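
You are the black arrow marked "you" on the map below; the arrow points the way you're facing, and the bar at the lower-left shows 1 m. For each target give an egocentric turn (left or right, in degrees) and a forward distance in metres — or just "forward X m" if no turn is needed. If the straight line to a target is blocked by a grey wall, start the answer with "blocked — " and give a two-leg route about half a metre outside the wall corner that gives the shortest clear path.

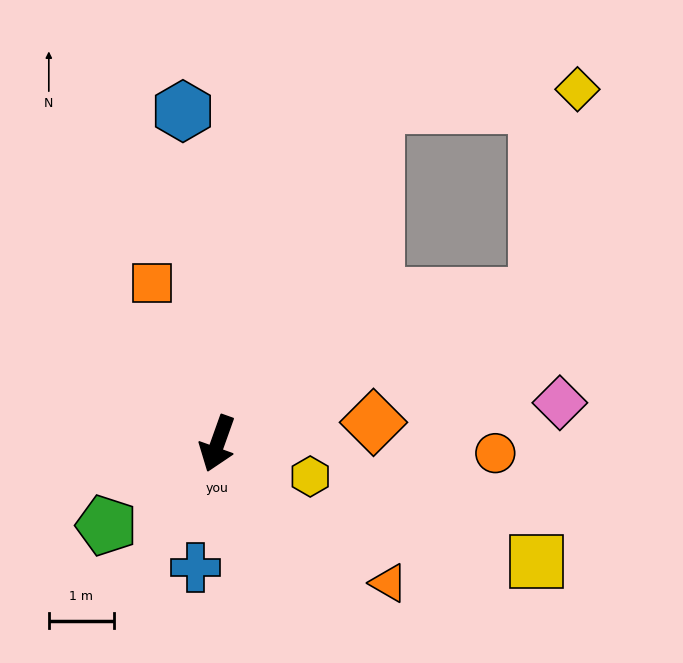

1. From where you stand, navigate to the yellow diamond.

blocked — turn left 135°, forward 5.4 m, then turn left 53°, forward 3.2 m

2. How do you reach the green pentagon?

turn right 34°, forward 2.1 m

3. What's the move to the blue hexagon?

turn right 154°, forward 5.2 m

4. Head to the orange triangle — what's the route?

turn left 70°, forward 3.4 m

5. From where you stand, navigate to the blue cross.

turn left 10°, forward 1.9 m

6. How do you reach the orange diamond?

turn left 117°, forward 2.4 m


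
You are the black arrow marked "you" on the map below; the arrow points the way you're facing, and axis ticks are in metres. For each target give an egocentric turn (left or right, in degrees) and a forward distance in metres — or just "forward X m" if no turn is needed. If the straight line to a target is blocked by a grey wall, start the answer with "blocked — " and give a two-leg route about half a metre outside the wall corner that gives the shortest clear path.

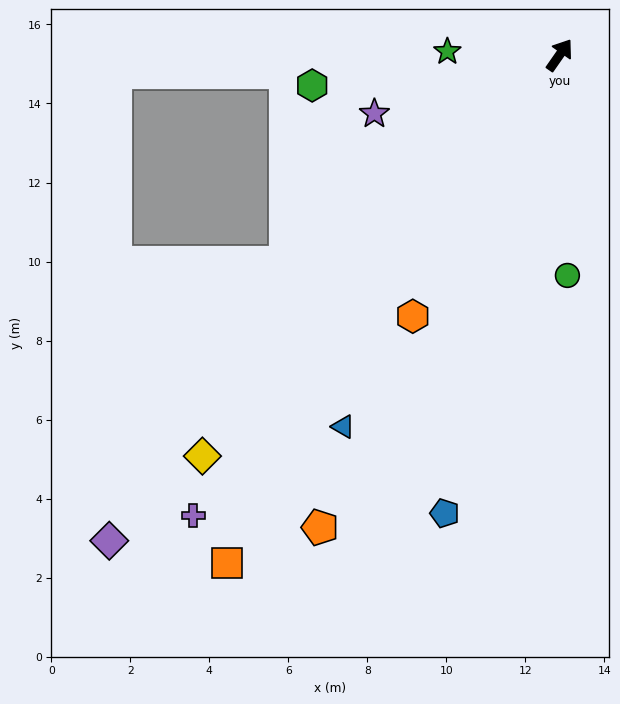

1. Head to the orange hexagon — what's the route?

turn right 174°, forward 7.6 m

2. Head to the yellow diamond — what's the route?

turn left 173°, forward 13.6 m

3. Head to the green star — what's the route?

turn left 123°, forward 2.8 m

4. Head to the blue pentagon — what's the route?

turn right 159°, forward 12.0 m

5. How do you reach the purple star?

turn left 142°, forward 4.9 m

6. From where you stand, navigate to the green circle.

turn right 143°, forward 5.6 m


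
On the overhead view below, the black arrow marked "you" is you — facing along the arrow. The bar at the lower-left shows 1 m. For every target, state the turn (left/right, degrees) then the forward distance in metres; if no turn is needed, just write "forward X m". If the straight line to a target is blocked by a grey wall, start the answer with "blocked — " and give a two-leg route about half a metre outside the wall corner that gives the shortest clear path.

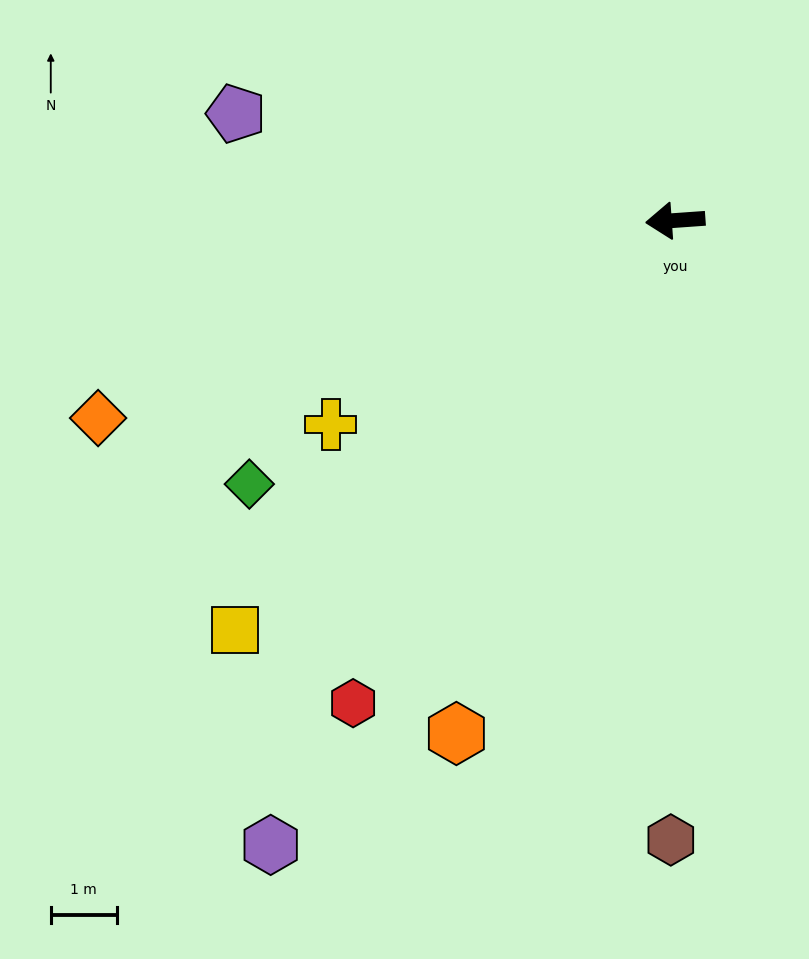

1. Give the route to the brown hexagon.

turn left 86°, forward 9.4 m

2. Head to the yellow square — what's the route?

turn left 39°, forward 9.1 m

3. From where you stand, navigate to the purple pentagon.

turn right 18°, forward 6.8 m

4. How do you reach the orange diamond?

turn left 15°, forward 9.2 m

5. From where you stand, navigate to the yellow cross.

turn left 27°, forward 6.0 m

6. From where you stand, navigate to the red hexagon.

turn left 52°, forward 8.8 m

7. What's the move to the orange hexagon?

turn left 63°, forward 8.4 m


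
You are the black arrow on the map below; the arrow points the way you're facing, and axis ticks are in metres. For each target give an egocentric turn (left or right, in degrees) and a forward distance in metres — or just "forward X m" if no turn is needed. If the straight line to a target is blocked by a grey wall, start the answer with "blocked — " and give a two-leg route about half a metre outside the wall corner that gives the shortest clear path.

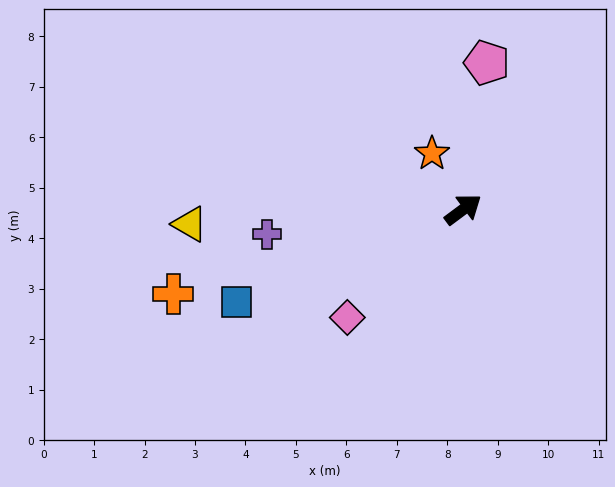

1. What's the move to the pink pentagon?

turn left 44°, forward 2.9 m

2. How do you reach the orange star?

turn left 83°, forward 1.3 m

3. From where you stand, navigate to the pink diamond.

turn right 174°, forward 3.1 m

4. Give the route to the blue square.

turn left 166°, forward 4.9 m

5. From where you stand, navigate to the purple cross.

turn left 151°, forward 3.9 m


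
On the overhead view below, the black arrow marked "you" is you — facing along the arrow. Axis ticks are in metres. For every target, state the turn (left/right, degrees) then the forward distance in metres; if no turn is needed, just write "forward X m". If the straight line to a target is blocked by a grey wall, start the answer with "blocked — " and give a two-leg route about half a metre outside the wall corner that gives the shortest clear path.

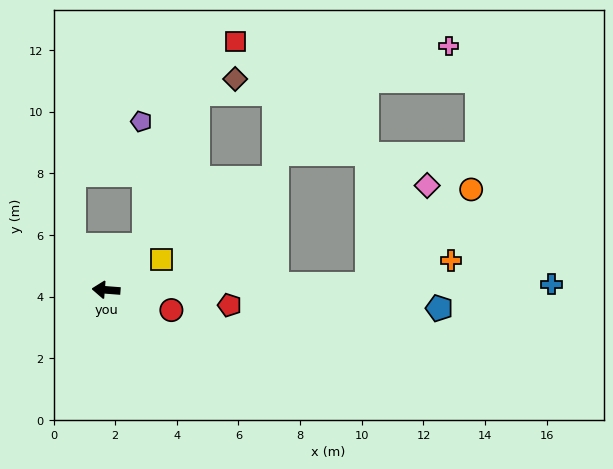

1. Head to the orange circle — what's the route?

blocked — turn right 174°, forward 8.5 m, then turn left 41°, forward 4.6 m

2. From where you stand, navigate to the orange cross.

blocked — turn right 174°, forward 8.5 m, then turn left 15°, forward 2.8 m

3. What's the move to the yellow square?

turn right 147°, forward 2.0 m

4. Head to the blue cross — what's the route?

turn right 175°, forward 14.4 m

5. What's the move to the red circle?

turn left 167°, forward 2.2 m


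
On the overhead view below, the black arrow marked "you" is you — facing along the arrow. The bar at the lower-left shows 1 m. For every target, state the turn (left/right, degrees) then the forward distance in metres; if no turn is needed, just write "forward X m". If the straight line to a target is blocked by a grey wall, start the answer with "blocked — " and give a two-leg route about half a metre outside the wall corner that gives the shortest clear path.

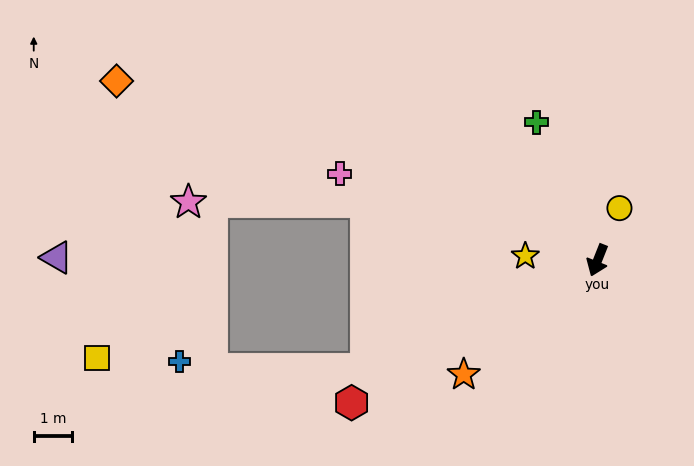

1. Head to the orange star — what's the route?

turn right 28°, forward 4.6 m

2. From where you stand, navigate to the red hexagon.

turn right 38°, forward 7.5 m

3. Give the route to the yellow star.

turn right 72°, forward 1.9 m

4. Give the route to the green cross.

turn right 134°, forward 4.0 m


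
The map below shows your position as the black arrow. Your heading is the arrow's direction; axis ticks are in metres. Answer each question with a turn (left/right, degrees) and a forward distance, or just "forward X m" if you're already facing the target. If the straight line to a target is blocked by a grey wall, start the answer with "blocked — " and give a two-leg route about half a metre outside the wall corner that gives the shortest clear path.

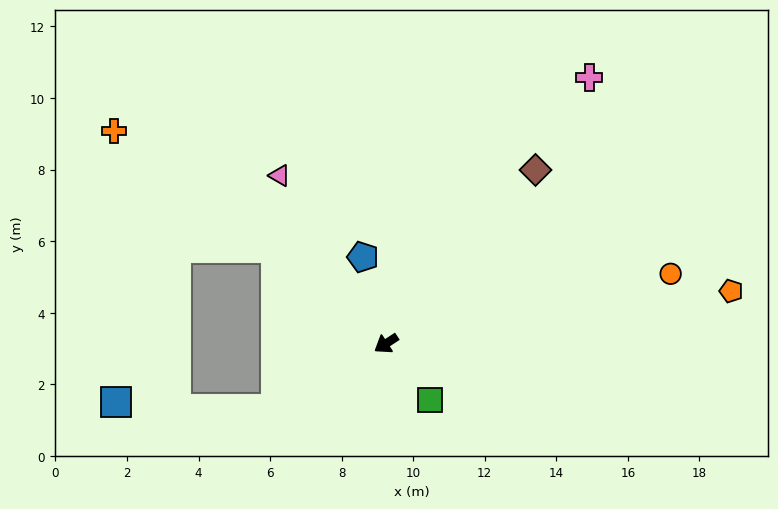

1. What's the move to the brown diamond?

turn right 164°, forward 6.4 m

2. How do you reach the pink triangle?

turn right 91°, forward 5.6 m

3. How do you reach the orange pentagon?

turn left 155°, forward 9.8 m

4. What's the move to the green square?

turn left 95°, forward 2.0 m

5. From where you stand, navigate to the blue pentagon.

turn right 108°, forward 2.5 m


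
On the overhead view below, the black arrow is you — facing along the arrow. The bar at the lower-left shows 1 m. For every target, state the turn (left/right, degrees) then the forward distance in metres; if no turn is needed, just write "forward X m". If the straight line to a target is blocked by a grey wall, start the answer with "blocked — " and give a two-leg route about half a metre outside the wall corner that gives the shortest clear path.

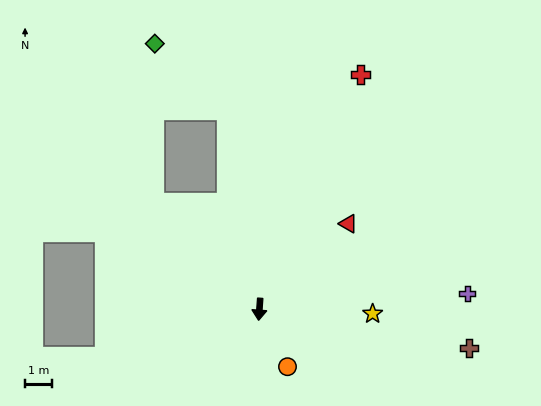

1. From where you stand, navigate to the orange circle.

turn left 30°, forward 2.4 m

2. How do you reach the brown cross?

turn left 84°, forward 7.9 m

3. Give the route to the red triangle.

turn left 138°, forward 4.6 m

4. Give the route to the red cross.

turn left 161°, forward 9.5 m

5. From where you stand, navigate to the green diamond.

blocked — turn right 167°, forward 7.6 m, then turn left 40°, forward 3.6 m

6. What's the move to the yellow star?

turn left 92°, forward 4.2 m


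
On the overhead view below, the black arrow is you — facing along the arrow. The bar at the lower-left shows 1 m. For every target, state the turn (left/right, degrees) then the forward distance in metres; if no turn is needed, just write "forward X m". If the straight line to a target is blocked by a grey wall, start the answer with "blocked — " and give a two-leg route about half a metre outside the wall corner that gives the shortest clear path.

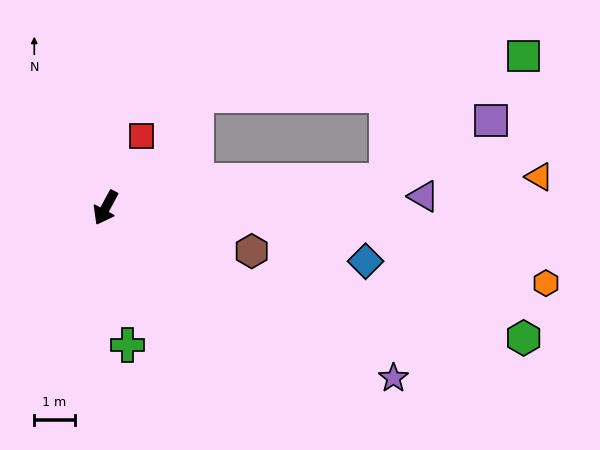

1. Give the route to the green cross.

turn left 37°, forward 3.5 m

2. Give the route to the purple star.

turn left 88°, forward 8.3 m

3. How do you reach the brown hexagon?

turn left 102°, forward 3.8 m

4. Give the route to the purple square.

blocked — turn left 124°, forward 7.0 m, then turn left 24°, forward 3.0 m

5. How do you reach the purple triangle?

turn left 120°, forward 7.9 m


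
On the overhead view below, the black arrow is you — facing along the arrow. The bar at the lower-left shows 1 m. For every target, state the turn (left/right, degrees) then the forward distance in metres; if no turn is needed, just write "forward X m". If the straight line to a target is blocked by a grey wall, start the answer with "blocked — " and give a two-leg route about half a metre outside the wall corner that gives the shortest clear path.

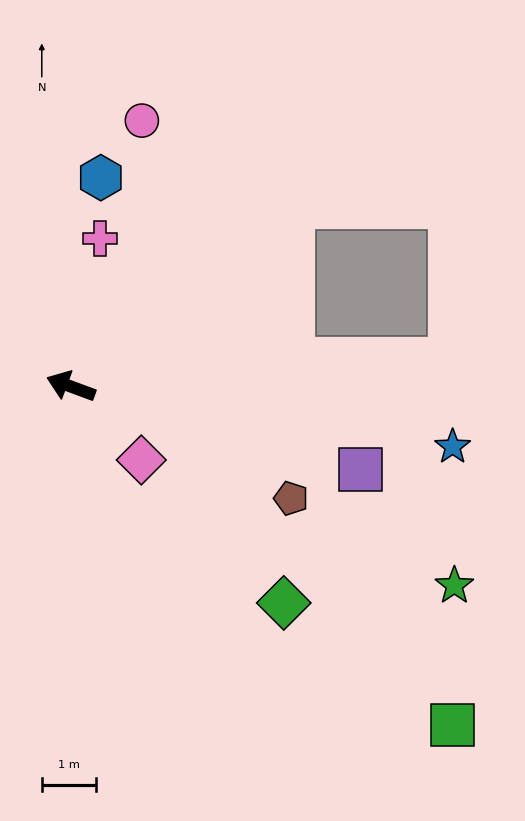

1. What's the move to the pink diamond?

turn left 154°, forward 1.9 m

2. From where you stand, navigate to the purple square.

turn right 176°, forward 5.5 m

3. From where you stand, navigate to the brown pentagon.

turn left 173°, forward 4.5 m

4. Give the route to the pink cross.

turn right 81°, forward 2.8 m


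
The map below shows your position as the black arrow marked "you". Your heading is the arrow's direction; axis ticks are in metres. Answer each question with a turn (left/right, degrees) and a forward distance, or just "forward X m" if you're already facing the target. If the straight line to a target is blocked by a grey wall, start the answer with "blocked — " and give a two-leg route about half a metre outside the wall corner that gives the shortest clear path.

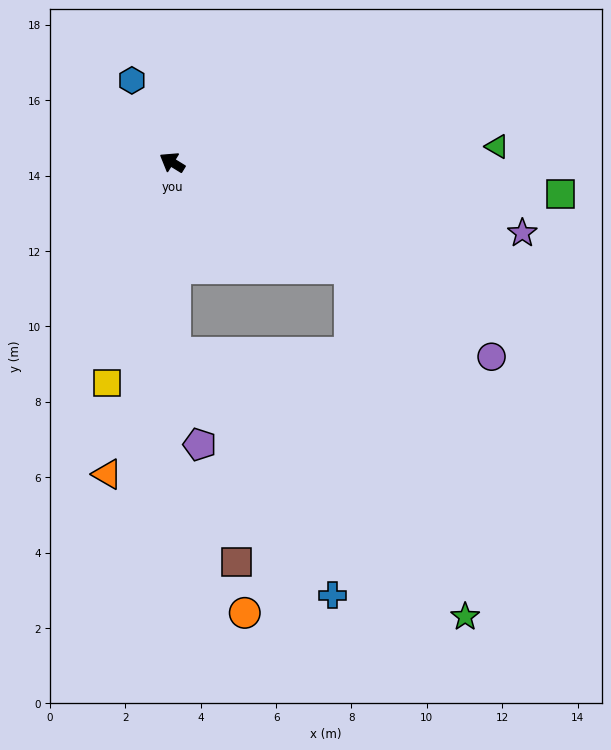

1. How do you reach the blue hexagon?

turn right 32°, forward 2.4 m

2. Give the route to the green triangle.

turn right 146°, forward 8.6 m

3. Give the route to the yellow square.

turn left 105°, forward 6.1 m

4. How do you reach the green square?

turn right 153°, forward 10.3 m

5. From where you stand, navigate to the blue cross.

blocked — turn left 123°, forward 5.0 m, then turn left 32°, forward 7.7 m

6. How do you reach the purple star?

turn right 160°, forward 9.5 m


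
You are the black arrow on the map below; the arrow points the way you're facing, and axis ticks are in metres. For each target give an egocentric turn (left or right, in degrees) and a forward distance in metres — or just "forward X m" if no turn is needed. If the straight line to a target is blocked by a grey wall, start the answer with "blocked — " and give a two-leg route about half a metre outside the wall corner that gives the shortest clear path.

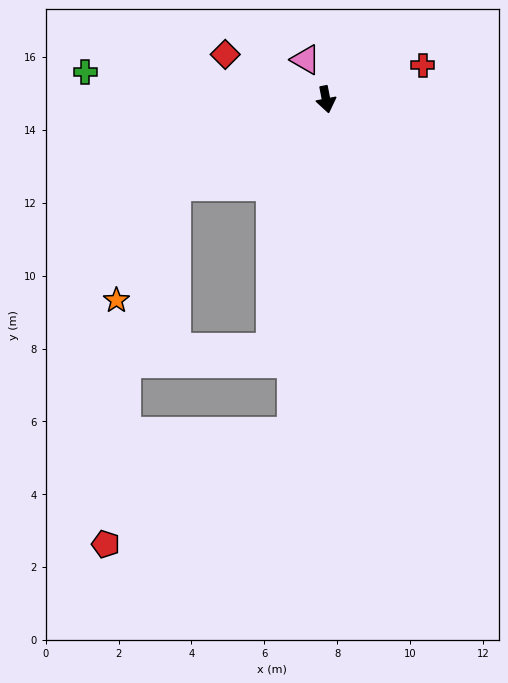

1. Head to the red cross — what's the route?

turn left 99°, forward 2.8 m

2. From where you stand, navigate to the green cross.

turn right 107°, forward 6.6 m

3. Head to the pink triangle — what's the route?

turn right 164°, forward 1.2 m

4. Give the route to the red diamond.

turn right 125°, forward 3.0 m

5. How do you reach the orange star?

blocked — turn right 71°, forward 4.7 m, then turn left 33°, forward 3.6 m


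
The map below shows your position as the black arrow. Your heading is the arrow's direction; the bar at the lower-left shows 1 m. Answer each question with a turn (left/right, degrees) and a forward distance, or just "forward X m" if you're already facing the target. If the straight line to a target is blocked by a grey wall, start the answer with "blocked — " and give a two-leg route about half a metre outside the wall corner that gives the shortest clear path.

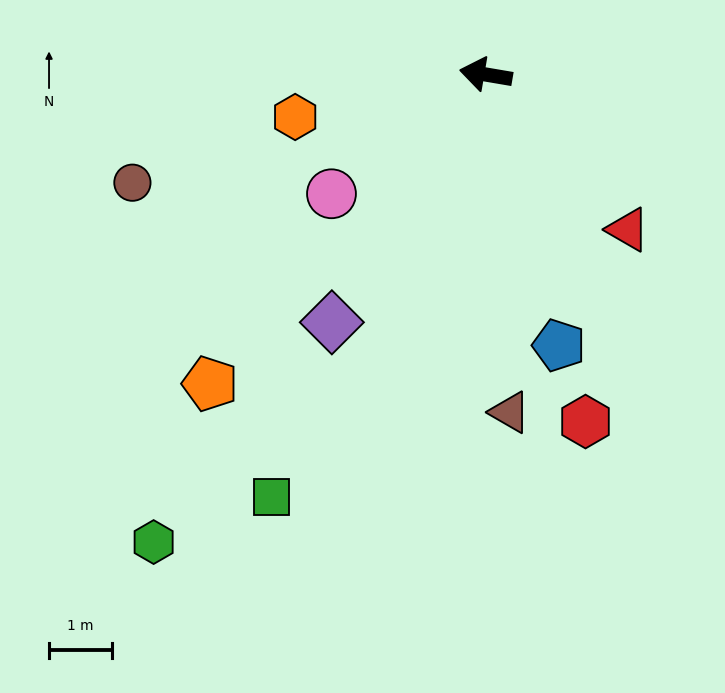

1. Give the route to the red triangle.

turn left 142°, forward 3.3 m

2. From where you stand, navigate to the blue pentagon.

turn left 115°, forward 4.4 m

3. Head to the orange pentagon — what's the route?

turn left 58°, forward 6.5 m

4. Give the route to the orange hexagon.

turn left 22°, forward 3.1 m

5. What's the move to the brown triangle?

turn left 104°, forward 5.3 m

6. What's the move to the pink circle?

turn left 47°, forward 3.1 m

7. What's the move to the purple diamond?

turn left 68°, forward 4.6 m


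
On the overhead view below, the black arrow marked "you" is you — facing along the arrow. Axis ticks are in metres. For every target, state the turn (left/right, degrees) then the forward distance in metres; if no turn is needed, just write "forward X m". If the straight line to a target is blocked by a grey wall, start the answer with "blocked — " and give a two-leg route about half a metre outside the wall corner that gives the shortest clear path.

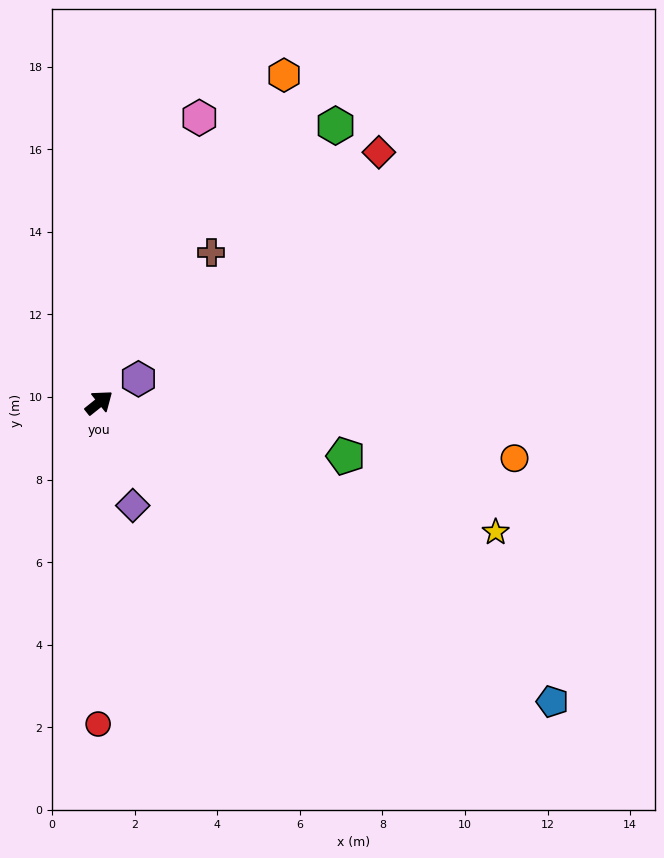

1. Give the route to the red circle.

turn right 129°, forward 7.8 m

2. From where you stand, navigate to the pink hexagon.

turn left 32°, forward 7.3 m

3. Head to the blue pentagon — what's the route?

turn right 72°, forward 13.1 m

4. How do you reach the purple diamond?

turn right 111°, forward 2.6 m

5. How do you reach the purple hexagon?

turn right 8°, forward 1.1 m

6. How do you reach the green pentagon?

turn right 51°, forward 6.1 m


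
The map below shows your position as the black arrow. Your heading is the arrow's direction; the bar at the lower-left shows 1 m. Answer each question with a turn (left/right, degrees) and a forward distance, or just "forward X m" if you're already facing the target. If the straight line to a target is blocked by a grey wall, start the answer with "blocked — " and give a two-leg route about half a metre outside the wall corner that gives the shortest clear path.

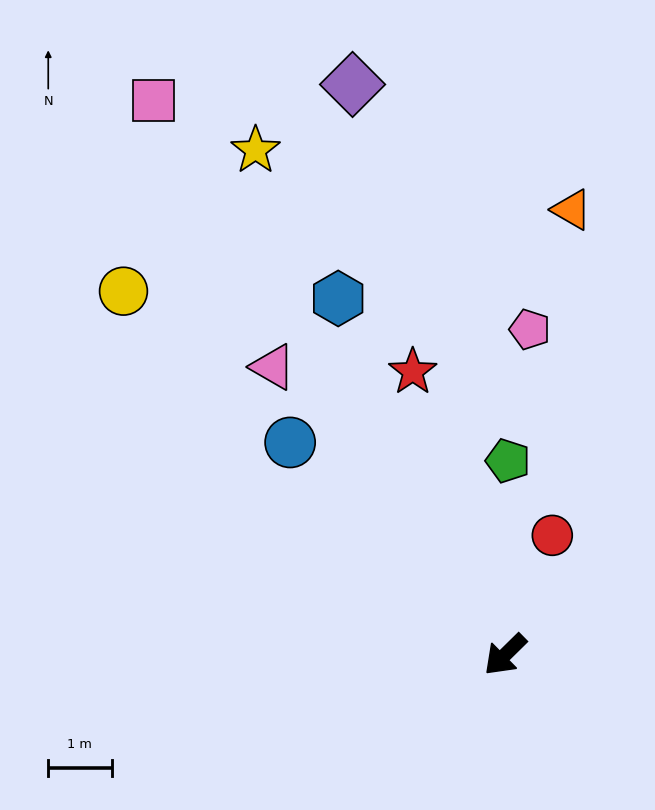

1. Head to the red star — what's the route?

turn right 116°, forward 4.7 m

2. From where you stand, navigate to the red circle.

turn right 156°, forward 2.0 m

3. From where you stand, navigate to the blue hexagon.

turn right 109°, forward 6.2 m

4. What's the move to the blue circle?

turn right 89°, forward 4.8 m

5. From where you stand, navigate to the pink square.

turn right 102°, forward 10.4 m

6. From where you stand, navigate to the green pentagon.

turn right 135°, forward 3.1 m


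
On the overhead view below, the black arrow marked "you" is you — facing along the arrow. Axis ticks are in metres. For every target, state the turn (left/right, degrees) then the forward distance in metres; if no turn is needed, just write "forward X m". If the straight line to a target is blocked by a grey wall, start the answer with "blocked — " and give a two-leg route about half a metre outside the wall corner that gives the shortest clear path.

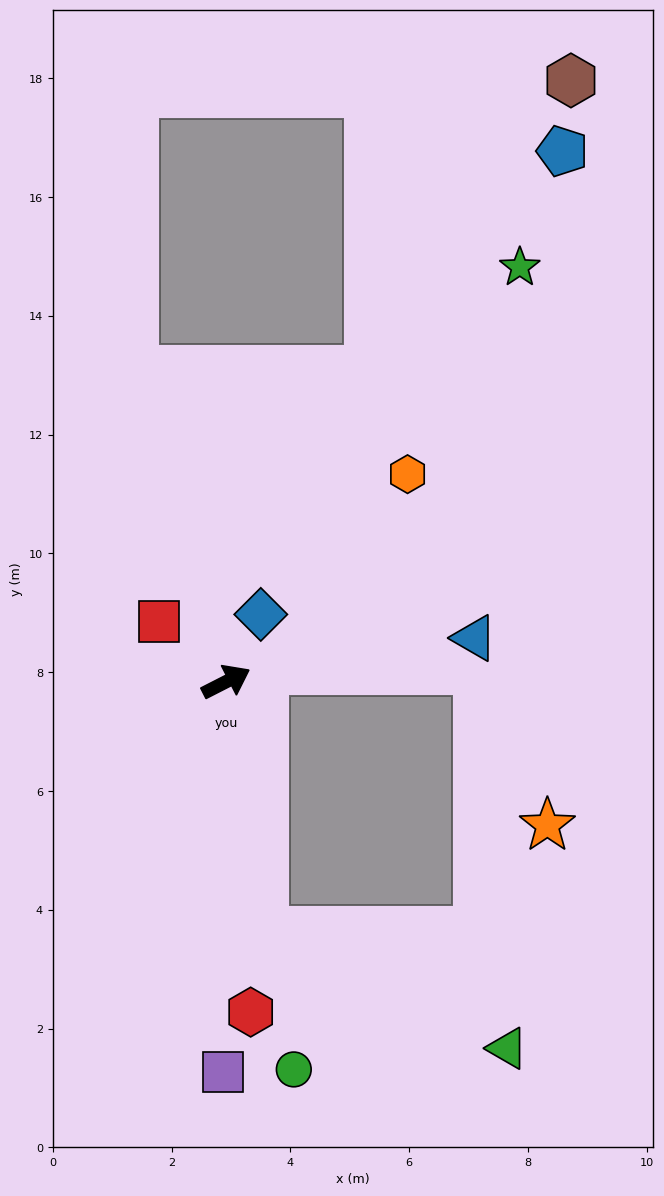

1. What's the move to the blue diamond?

turn left 36°, forward 1.3 m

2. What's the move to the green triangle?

blocked — turn right 109°, forward 4.2 m, then turn left 56°, forward 4.6 m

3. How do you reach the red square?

turn left 111°, forward 1.5 m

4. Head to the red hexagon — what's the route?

turn right 113°, forward 5.6 m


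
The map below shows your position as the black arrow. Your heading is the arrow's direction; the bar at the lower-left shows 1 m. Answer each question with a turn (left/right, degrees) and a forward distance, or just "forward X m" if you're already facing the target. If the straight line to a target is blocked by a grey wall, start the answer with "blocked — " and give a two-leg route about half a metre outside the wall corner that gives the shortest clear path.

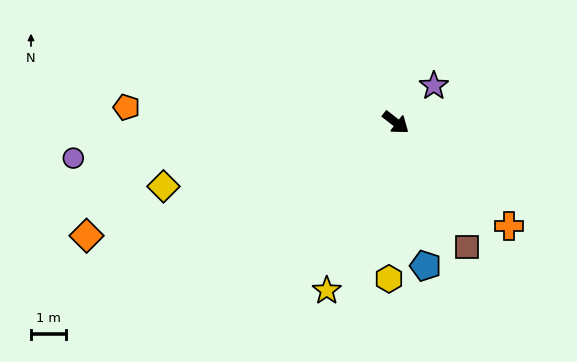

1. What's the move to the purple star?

turn left 82°, forward 1.5 m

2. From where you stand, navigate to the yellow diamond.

turn right 127°, forward 7.0 m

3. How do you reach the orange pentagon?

turn right 145°, forward 7.8 m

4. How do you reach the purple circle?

turn right 136°, forward 9.4 m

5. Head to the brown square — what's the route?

turn right 22°, forward 4.1 m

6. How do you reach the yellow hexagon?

turn right 55°, forward 4.5 m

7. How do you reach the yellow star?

turn right 75°, forward 5.3 m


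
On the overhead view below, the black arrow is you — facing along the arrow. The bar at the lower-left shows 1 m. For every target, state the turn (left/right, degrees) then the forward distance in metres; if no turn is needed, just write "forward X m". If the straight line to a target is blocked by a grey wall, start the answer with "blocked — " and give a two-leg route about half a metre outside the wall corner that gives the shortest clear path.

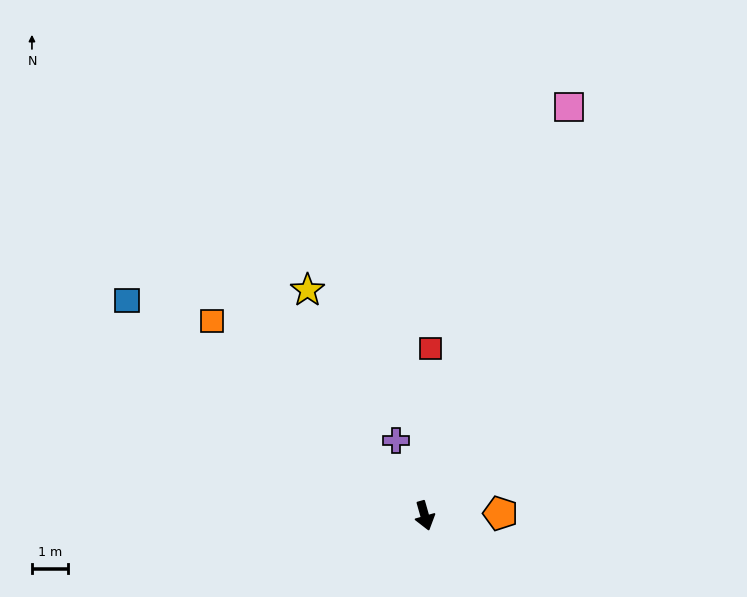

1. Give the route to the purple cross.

turn right 175°, forward 2.2 m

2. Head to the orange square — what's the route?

turn right 148°, forward 7.9 m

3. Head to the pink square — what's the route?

turn left 145°, forward 11.9 m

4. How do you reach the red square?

turn left 162°, forward 4.6 m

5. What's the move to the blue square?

turn right 142°, forward 10.1 m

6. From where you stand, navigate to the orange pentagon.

turn left 76°, forward 2.1 m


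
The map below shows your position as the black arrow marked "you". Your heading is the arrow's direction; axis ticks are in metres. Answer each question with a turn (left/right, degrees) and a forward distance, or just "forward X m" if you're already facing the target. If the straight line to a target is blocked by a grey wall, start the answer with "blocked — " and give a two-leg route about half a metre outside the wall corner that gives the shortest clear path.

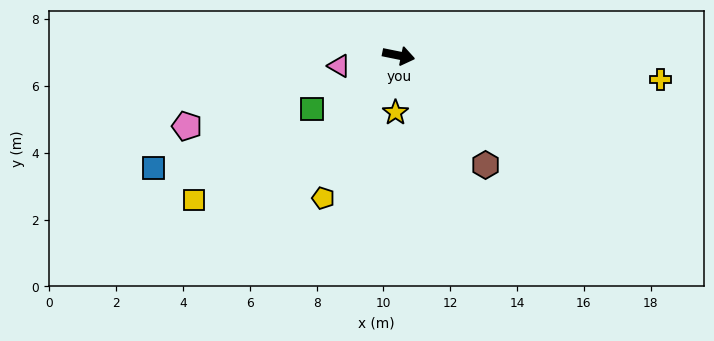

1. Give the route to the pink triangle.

turn right 159°, forward 1.8 m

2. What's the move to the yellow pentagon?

turn right 106°, forward 4.8 m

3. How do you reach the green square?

turn right 137°, forward 3.1 m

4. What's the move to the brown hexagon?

turn right 40°, forward 4.2 m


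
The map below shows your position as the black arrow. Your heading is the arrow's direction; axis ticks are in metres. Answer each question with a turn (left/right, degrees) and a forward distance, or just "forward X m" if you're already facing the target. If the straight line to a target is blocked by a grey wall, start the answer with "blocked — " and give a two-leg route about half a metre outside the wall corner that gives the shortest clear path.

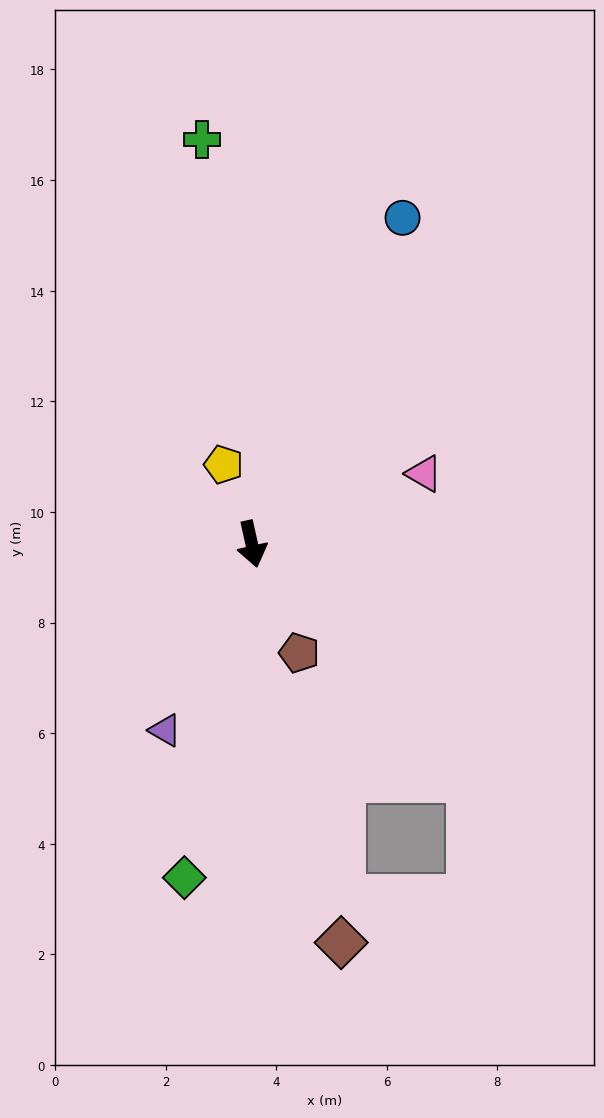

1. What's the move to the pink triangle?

turn left 100°, forward 3.4 m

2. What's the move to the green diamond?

turn right 24°, forward 6.2 m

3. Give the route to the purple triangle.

turn right 38°, forward 3.7 m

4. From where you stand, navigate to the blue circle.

turn left 143°, forward 6.5 m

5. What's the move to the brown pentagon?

turn left 11°, forward 2.1 m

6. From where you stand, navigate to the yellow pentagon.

turn right 173°, forward 1.5 m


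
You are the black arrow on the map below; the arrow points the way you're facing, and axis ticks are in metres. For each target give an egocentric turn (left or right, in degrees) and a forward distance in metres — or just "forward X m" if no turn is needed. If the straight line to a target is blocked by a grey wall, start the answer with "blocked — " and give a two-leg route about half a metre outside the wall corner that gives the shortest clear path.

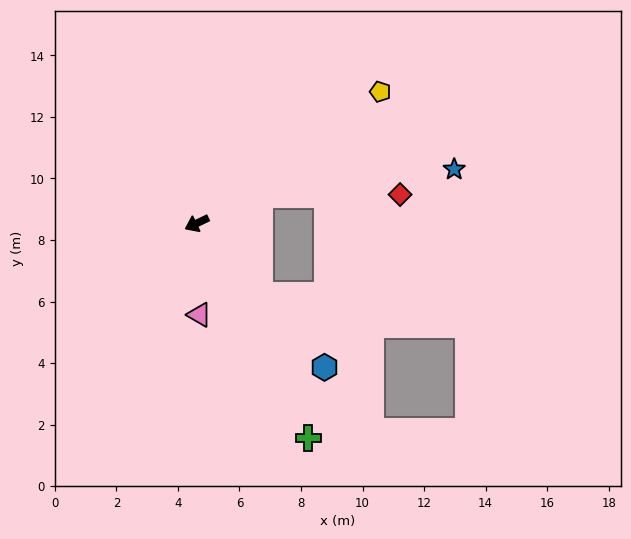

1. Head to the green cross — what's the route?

turn left 92°, forward 7.9 m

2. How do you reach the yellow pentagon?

turn right 170°, forward 7.3 m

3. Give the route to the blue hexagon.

turn left 106°, forward 6.3 m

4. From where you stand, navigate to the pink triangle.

turn left 66°, forward 3.0 m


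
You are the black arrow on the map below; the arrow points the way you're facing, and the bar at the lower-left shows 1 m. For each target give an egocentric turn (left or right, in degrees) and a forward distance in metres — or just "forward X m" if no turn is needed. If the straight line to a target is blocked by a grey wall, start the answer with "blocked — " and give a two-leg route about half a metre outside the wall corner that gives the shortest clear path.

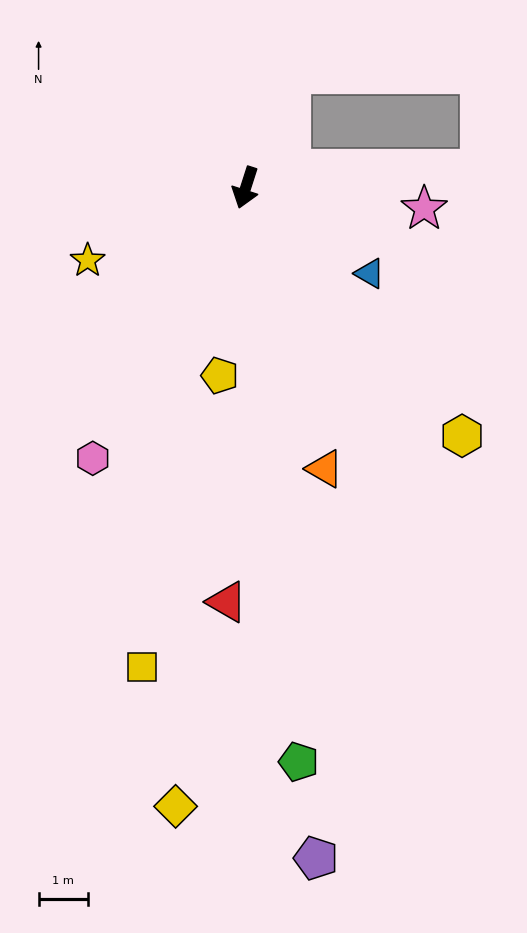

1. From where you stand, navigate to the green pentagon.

turn left 23°, forward 11.7 m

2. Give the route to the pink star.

turn left 101°, forward 3.7 m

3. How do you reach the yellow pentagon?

turn left 10°, forward 3.9 m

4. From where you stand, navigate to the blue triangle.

turn left 73°, forward 3.1 m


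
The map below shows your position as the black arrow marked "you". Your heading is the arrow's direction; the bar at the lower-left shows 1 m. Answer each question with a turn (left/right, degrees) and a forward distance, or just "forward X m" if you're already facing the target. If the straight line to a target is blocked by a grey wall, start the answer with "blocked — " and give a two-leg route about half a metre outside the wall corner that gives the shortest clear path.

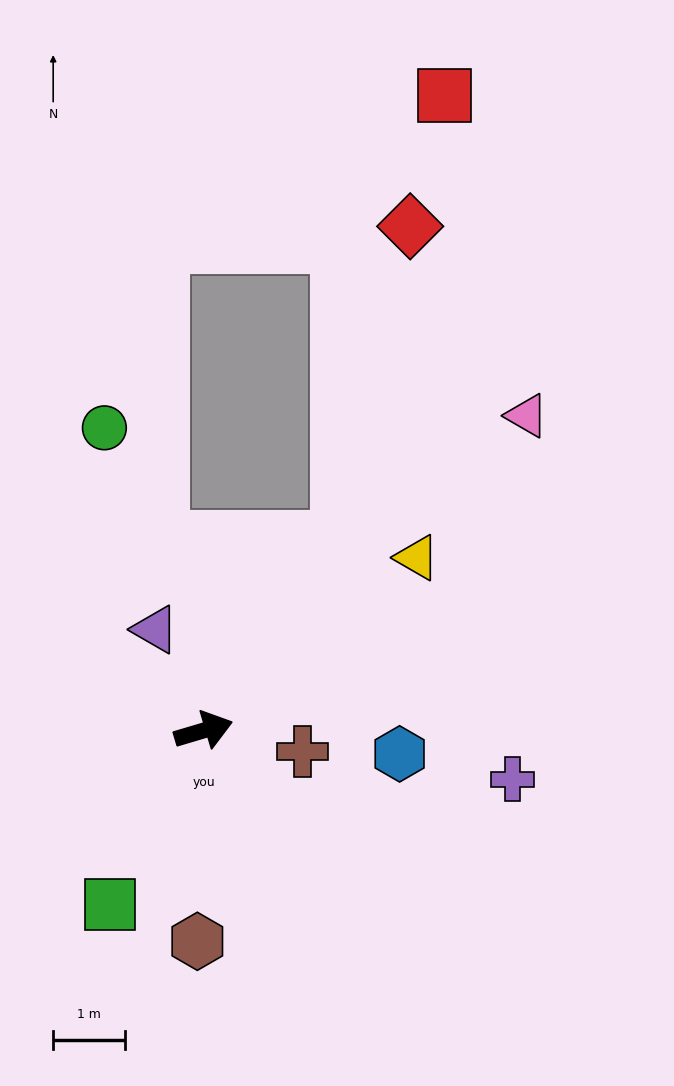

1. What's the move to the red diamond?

blocked — turn left 37°, forward 3.2 m, then turn left 24°, forward 4.5 m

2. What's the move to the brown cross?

turn right 29°, forward 1.4 m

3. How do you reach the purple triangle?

turn left 99°, forward 1.6 m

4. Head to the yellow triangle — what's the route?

turn left 22°, forward 3.8 m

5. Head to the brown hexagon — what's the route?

turn right 108°, forward 2.9 m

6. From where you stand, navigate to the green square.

turn right 135°, forward 2.7 m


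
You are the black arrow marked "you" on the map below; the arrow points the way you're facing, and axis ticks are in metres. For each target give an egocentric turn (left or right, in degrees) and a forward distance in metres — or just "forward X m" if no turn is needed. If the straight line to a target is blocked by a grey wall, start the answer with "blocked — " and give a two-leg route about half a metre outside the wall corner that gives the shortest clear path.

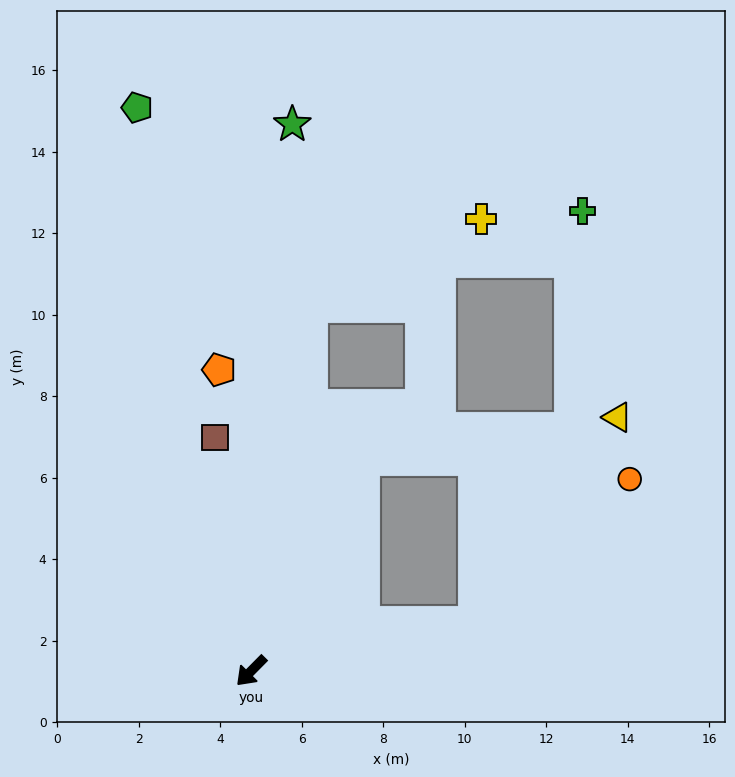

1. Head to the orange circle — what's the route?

blocked — turn left 147°, forward 5.6 m, then turn left 31°, forward 5.2 m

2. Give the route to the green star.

turn right 140°, forward 13.5 m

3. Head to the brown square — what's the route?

turn right 127°, forward 5.8 m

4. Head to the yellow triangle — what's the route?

blocked — turn left 147°, forward 5.6 m, then turn left 43°, forward 6.1 m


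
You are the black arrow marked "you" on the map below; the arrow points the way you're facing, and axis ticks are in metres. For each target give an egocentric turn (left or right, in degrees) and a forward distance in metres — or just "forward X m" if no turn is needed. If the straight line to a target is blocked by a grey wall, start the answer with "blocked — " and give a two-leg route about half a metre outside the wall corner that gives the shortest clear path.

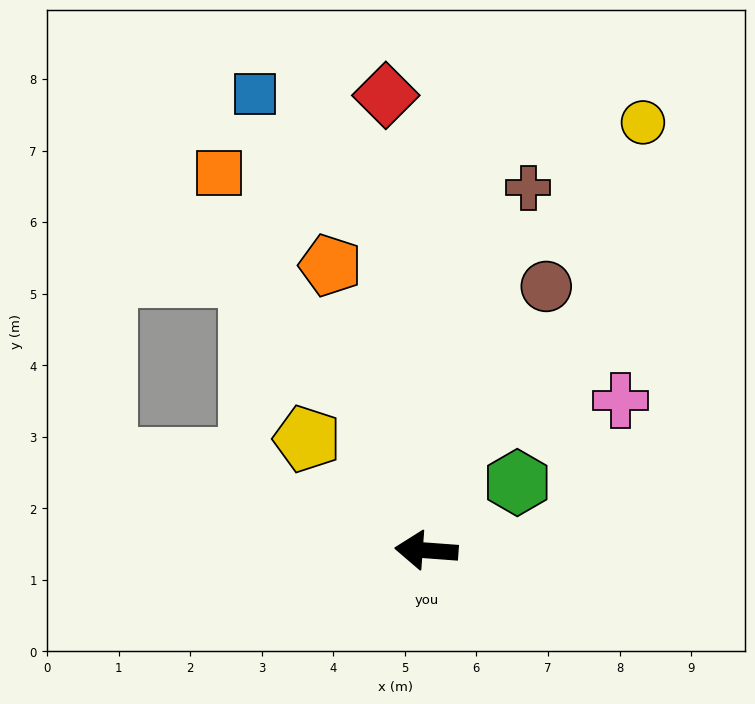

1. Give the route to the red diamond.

turn right 81°, forward 6.4 m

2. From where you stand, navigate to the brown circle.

turn right 110°, forward 4.1 m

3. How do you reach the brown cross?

turn right 101°, forward 5.3 m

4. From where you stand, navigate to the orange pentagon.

turn right 67°, forward 4.2 m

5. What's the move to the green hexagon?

turn right 139°, forward 1.6 m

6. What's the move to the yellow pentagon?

turn right 39°, forward 2.3 m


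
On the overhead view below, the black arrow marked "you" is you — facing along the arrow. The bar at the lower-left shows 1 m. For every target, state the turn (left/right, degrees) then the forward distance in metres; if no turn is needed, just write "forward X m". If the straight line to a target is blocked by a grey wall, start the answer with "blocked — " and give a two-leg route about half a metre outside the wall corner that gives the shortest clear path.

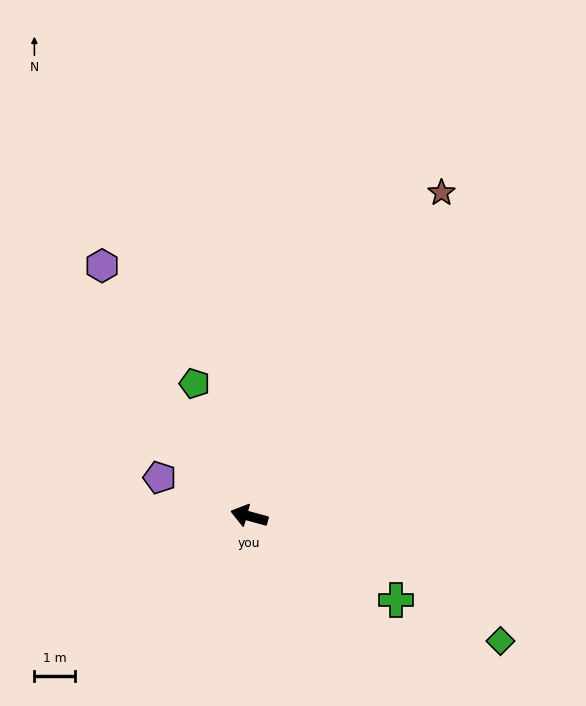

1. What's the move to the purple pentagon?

turn right 8°, forward 2.4 m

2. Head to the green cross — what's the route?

turn left 166°, forward 4.1 m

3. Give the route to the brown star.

turn right 105°, forward 9.2 m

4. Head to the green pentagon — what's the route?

turn right 52°, forward 3.5 m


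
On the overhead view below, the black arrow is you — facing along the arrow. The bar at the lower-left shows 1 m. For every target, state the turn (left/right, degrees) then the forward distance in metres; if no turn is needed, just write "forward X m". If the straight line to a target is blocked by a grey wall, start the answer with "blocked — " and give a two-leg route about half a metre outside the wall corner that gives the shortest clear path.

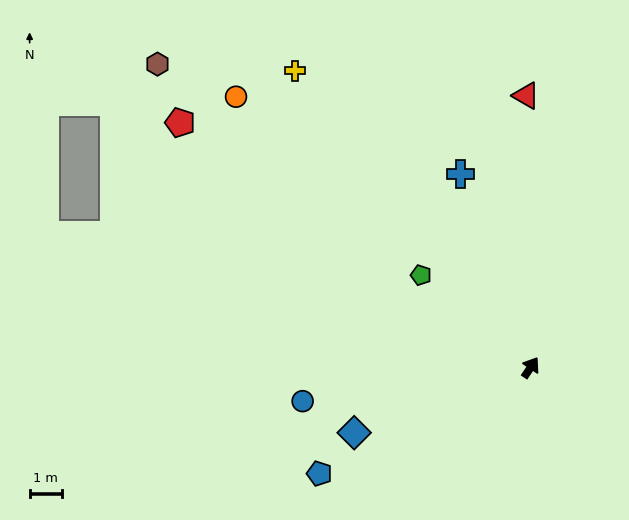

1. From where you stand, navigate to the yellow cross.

turn left 72°, forward 11.7 m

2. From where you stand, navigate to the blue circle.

turn left 132°, forward 7.1 m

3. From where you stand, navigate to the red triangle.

turn left 35°, forward 8.4 m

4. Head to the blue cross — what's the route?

turn left 54°, forward 6.4 m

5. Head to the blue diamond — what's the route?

turn left 144°, forward 5.8 m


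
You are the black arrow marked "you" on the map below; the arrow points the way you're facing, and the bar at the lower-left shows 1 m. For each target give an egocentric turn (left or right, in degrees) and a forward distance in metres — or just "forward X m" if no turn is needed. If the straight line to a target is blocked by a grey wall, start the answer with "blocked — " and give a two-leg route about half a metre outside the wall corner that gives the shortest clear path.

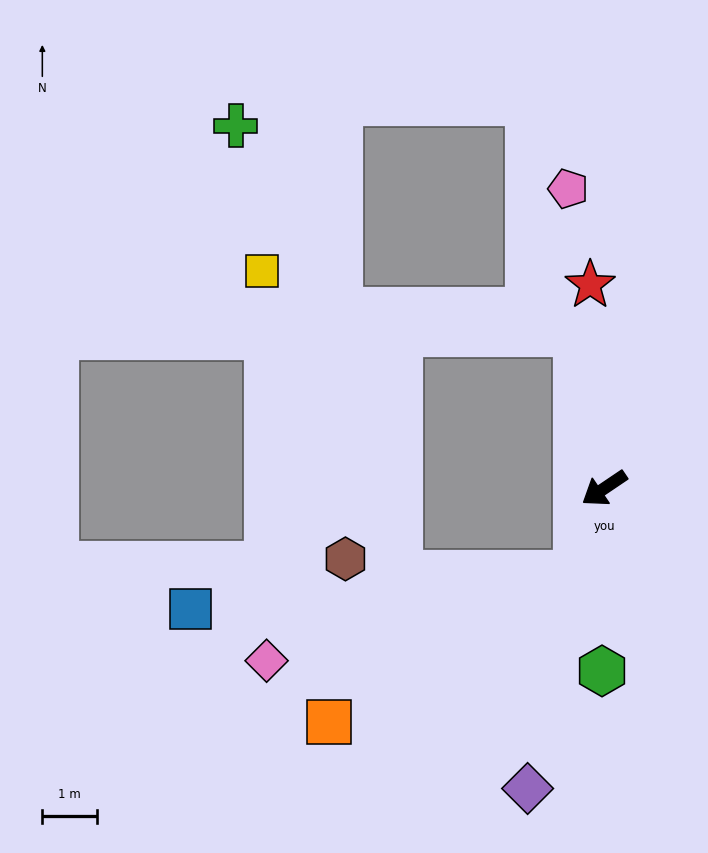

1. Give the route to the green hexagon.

turn left 55°, forward 3.3 m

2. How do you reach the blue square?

blocked — turn left 38°, forward 1.6 m, then turn right 67°, forward 7.1 m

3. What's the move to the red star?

turn right 120°, forward 3.7 m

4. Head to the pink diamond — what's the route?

blocked — turn left 38°, forward 1.6 m, then turn right 56°, forward 5.9 m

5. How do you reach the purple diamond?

turn left 42°, forward 5.6 m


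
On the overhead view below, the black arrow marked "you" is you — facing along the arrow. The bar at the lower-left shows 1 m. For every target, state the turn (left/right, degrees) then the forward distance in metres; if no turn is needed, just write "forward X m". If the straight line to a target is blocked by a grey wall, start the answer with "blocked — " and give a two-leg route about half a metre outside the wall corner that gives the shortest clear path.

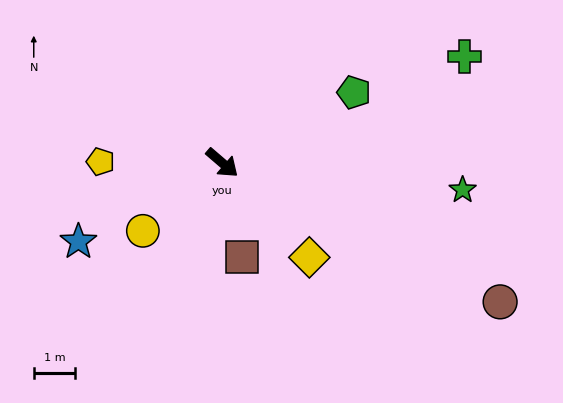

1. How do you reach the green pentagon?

turn left 69°, forward 3.6 m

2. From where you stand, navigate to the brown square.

turn right 37°, forward 2.3 m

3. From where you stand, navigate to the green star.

turn left 34°, forward 5.9 m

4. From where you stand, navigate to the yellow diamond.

turn right 7°, forward 3.1 m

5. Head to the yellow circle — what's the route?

turn right 99°, forward 2.5 m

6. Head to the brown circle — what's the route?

turn left 14°, forward 7.5 m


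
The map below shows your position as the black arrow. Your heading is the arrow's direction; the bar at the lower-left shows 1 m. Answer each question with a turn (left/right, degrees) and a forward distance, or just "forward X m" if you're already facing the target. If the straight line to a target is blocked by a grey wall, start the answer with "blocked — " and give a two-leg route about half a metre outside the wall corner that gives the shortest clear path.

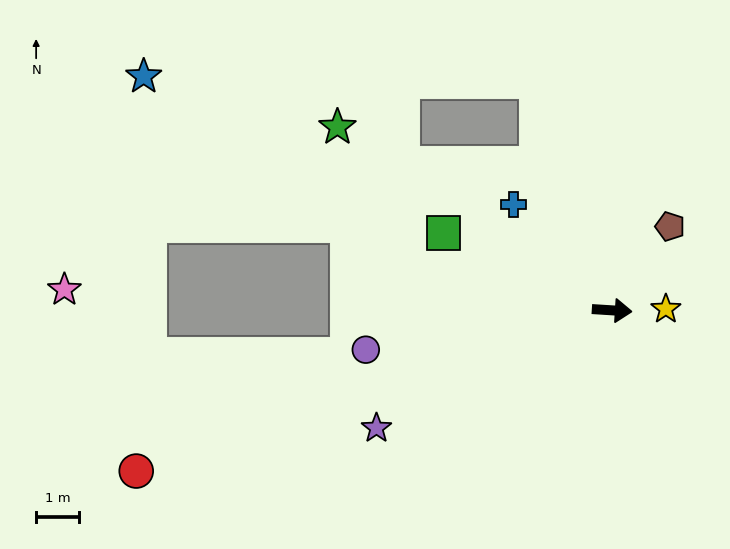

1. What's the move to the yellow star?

turn left 5°, forward 1.3 m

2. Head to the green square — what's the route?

turn left 159°, forward 4.4 m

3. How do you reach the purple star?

turn right 150°, forward 6.2 m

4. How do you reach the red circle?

turn right 158°, forward 11.8 m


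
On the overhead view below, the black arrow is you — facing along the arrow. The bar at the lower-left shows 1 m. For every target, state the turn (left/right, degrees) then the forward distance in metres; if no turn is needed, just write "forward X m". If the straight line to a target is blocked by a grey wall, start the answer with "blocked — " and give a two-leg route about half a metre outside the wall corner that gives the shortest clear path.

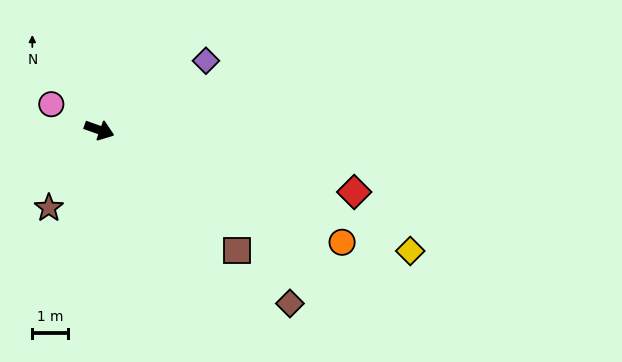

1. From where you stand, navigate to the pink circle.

turn left 171°, forward 1.5 m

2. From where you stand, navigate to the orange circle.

turn right 5°, forward 7.5 m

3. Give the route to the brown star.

turn right 103°, forward 2.6 m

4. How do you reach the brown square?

turn right 22°, forward 5.1 m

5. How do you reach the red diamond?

turn left 6°, forward 7.3 m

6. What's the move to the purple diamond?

turn left 53°, forward 3.6 m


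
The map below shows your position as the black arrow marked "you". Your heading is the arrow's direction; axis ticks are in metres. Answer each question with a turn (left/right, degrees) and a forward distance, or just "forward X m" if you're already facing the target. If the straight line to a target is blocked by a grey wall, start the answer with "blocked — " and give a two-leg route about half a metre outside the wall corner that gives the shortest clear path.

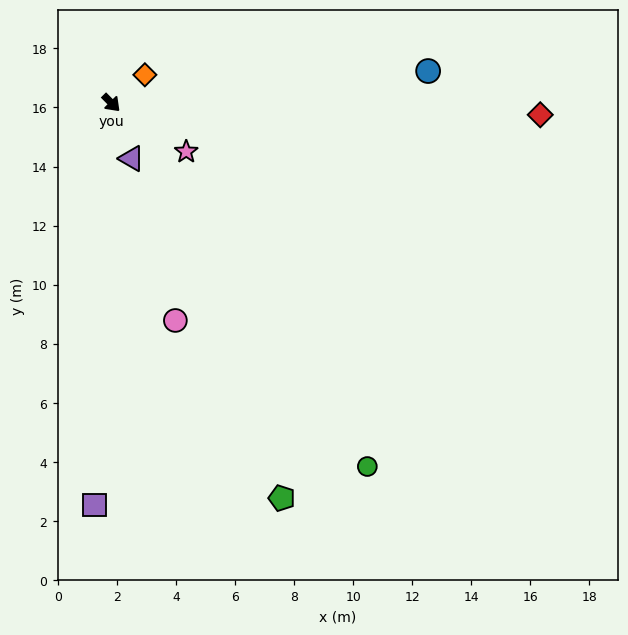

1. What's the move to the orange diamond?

turn left 85°, forward 1.5 m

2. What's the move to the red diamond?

turn left 44°, forward 14.5 m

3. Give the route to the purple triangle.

turn right 25°, forward 2.0 m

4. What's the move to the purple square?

turn right 47°, forward 13.6 m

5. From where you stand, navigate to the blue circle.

turn left 51°, forward 10.8 m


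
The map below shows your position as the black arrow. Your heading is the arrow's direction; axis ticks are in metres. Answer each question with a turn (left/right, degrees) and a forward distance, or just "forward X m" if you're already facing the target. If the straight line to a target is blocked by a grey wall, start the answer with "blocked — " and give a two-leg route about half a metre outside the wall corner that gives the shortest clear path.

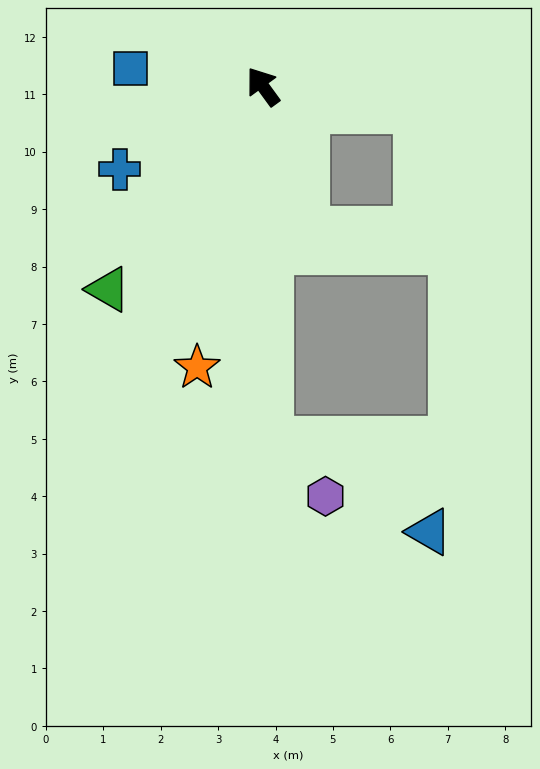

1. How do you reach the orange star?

turn left 131°, forward 5.0 m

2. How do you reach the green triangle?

turn left 107°, forward 4.4 m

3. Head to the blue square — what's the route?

turn left 46°, forward 2.3 m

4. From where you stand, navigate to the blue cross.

turn left 84°, forward 2.9 m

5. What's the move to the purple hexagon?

blocked — turn left 145°, forward 6.2 m, then turn left 45°, forward 1.4 m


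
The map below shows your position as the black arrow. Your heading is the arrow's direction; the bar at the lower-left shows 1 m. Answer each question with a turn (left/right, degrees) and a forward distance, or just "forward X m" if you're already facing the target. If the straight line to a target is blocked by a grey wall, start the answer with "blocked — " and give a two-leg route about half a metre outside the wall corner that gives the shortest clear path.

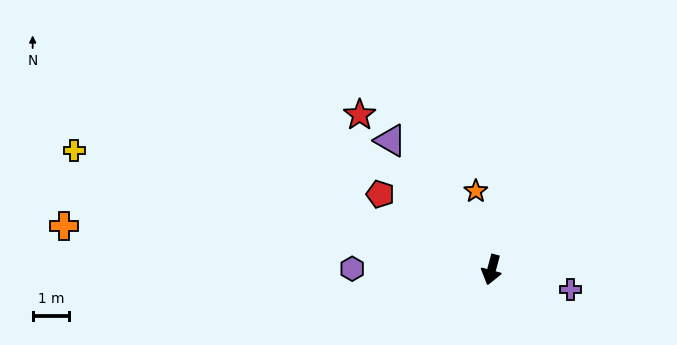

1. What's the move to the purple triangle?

turn right 127°, forward 4.5 m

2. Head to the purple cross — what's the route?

turn left 91°, forward 2.2 m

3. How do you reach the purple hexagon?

turn right 75°, forward 3.8 m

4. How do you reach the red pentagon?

turn right 109°, forward 3.7 m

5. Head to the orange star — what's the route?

turn right 154°, forward 2.2 m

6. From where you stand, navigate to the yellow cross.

turn right 91°, forward 11.9 m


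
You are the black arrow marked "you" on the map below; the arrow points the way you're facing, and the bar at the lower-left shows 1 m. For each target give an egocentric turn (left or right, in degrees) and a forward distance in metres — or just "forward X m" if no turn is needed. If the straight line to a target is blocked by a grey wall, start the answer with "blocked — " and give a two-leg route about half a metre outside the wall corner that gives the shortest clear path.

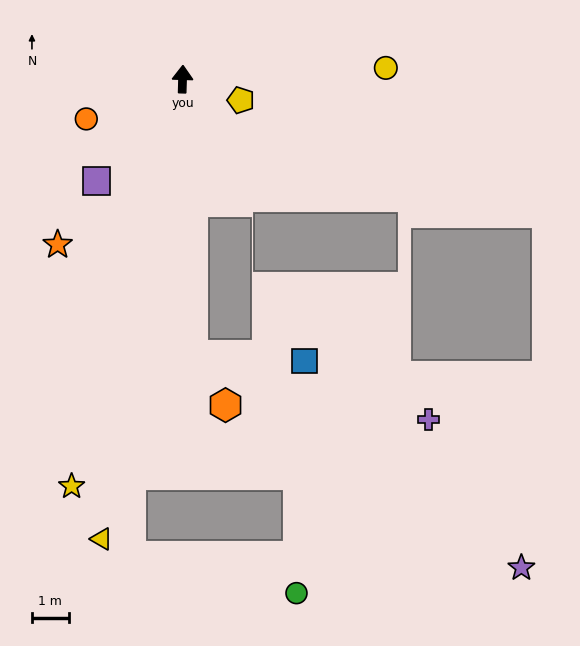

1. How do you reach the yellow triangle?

turn left 172°, forward 12.7 m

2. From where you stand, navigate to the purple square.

turn left 141°, forward 3.6 m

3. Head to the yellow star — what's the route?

turn left 166°, forward 11.5 m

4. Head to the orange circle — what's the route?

turn left 114°, forward 2.8 m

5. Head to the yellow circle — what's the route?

turn right 85°, forward 5.5 m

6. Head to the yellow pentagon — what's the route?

turn right 108°, forward 1.7 m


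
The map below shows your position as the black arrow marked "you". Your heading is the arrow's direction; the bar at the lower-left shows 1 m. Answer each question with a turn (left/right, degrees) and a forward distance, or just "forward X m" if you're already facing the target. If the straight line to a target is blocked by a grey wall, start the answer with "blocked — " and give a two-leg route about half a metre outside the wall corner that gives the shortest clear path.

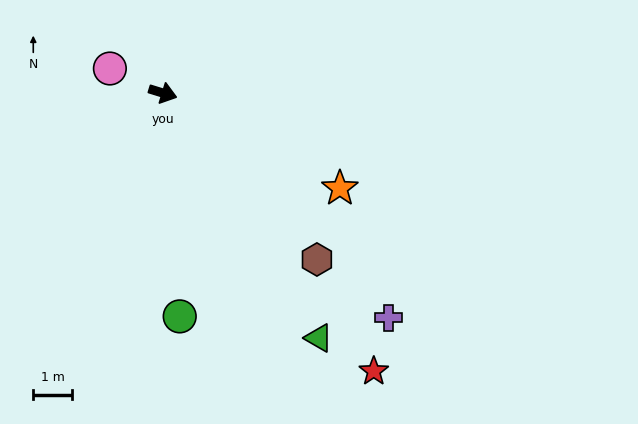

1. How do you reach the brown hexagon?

turn right 30°, forward 5.8 m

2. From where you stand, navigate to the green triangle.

turn right 40°, forward 7.4 m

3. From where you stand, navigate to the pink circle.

turn left 172°, forward 1.5 m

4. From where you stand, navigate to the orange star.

turn right 11°, forward 5.2 m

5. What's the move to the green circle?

turn right 69°, forward 5.7 m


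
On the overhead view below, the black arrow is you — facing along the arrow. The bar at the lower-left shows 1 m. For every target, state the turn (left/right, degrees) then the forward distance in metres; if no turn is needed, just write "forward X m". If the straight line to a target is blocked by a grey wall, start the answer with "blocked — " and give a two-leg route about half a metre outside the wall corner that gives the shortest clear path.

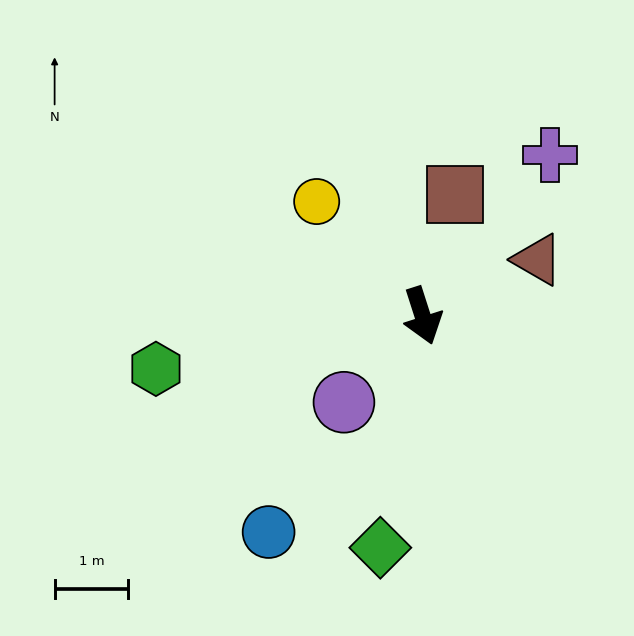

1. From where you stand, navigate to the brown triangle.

turn left 98°, forward 1.7 m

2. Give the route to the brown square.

turn left 147°, forward 1.7 m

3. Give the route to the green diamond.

turn right 28°, forward 3.2 m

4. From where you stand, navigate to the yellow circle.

turn right 155°, forward 2.1 m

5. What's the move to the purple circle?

turn right 60°, forward 1.6 m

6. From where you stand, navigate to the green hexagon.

turn right 97°, forward 3.7 m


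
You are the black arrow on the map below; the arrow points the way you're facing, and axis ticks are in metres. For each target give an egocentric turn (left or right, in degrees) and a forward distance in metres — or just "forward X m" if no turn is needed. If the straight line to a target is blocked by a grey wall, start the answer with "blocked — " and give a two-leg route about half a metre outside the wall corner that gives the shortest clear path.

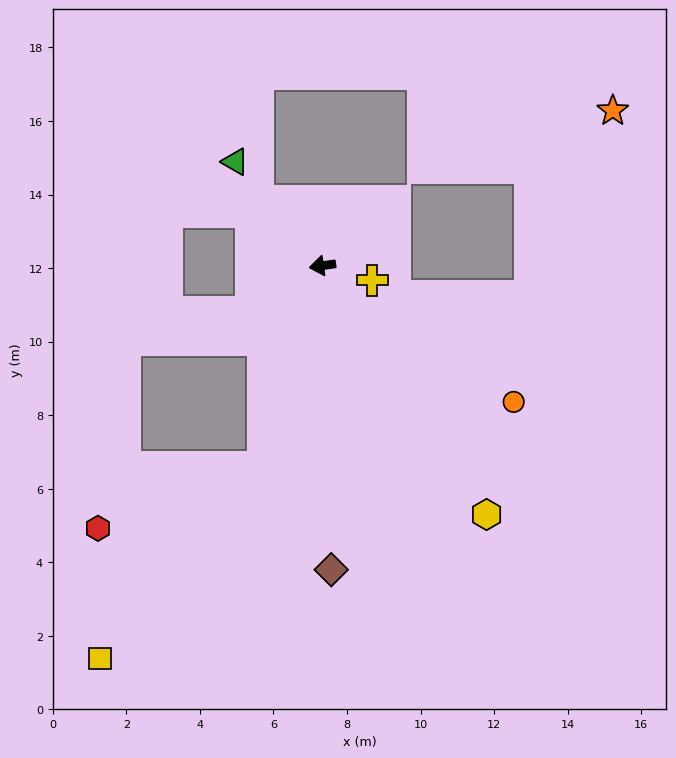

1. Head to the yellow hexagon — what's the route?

turn left 115°, forward 8.1 m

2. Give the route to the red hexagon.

blocked — turn left 65°, forward 5.7 m, then turn right 53°, forward 4.8 m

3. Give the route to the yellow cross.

turn left 155°, forward 1.4 m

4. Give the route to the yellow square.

blocked — turn left 65°, forward 5.7 m, then turn right 24°, forward 6.8 m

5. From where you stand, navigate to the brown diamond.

turn left 83°, forward 8.3 m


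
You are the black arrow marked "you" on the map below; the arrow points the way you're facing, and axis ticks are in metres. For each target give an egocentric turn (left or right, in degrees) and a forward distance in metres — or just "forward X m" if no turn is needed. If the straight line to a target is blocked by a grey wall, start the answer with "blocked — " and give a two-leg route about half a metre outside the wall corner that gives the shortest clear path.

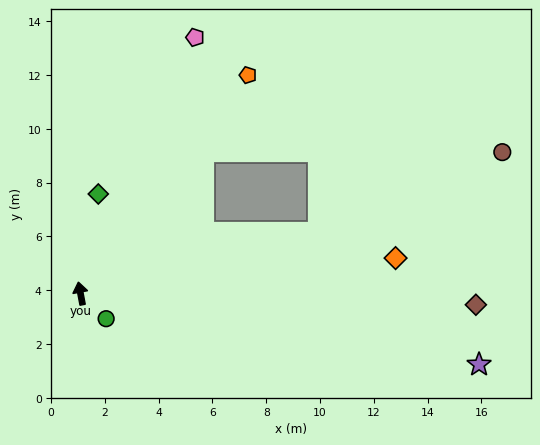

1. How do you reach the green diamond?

turn right 21°, forward 3.8 m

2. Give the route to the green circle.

turn right 145°, forward 1.3 m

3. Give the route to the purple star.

turn right 111°, forward 15.1 m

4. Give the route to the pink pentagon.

turn right 35°, forward 10.4 m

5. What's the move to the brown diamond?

turn right 102°, forward 14.7 m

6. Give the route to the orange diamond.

turn right 94°, forward 11.8 m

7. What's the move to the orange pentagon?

turn right 48°, forward 10.2 m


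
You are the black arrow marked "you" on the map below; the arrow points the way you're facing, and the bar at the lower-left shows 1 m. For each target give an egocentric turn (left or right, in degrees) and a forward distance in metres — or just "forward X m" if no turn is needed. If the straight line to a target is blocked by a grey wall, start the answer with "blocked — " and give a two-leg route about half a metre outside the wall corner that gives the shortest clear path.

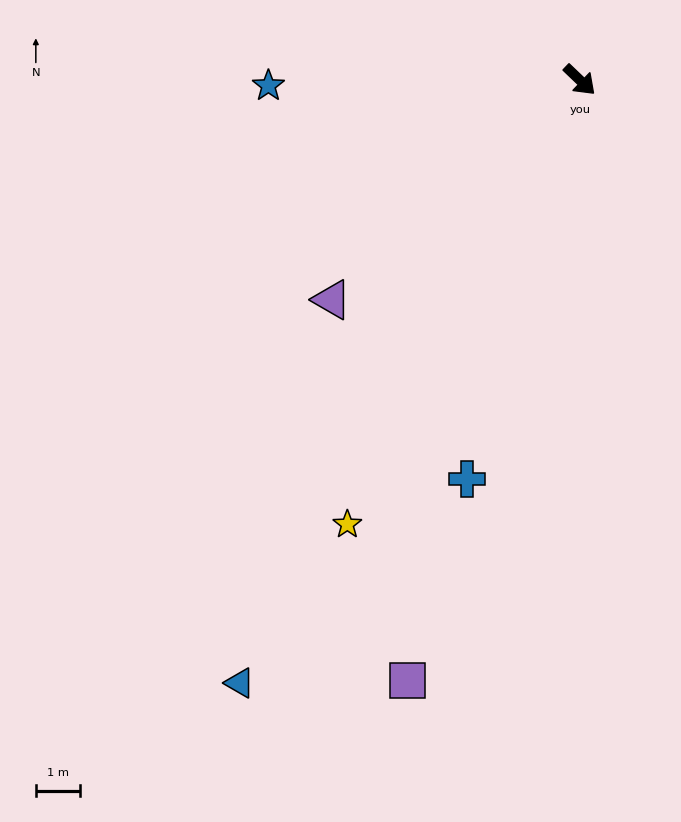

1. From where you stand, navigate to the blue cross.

turn right 62°, forward 9.3 m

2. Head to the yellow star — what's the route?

turn right 74°, forward 11.3 m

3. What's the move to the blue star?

turn right 135°, forward 7.0 m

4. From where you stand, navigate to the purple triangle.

turn right 95°, forward 7.5 m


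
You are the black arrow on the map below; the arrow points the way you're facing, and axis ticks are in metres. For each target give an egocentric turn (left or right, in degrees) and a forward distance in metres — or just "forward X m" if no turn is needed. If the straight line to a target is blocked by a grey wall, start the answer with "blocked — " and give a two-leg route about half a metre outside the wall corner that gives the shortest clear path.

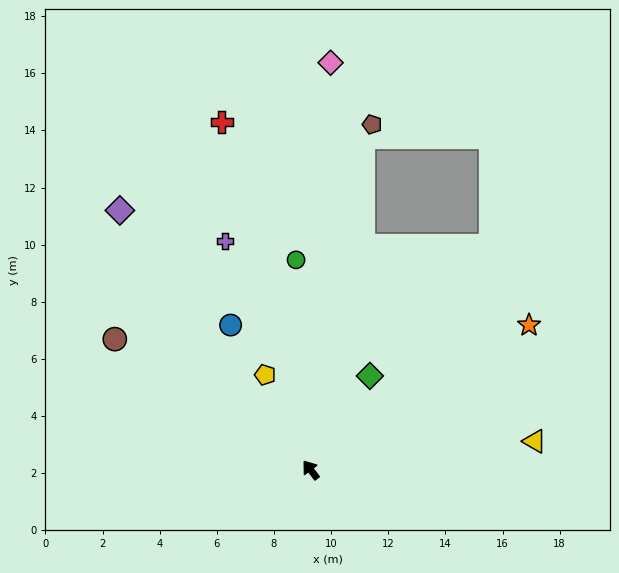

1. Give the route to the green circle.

turn right 33°, forward 7.4 m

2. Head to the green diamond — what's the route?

turn right 69°, forward 3.9 m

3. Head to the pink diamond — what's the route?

turn right 40°, forward 14.3 m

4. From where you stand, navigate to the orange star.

turn right 94°, forward 9.2 m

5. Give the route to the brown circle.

turn left 19°, forward 8.2 m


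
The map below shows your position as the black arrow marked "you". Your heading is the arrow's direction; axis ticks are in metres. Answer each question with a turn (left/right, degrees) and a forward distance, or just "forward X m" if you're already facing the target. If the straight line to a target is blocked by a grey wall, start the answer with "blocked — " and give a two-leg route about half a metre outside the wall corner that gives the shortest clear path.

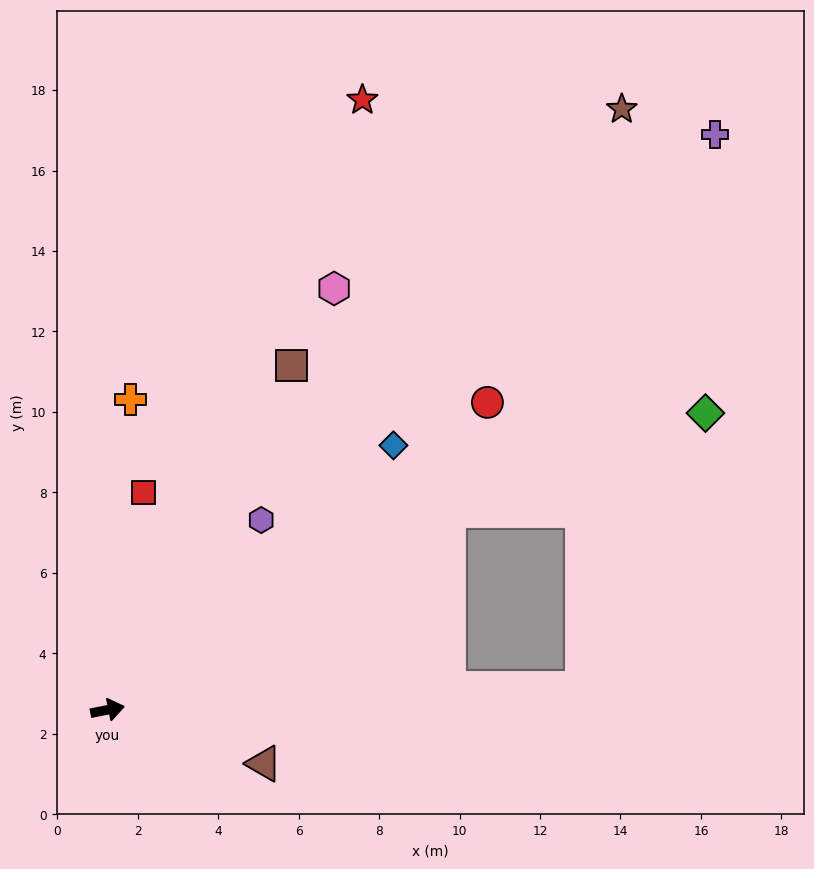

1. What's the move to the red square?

turn left 69°, forward 5.5 m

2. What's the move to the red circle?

turn left 28°, forward 12.1 m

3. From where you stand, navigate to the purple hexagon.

turn left 40°, forward 6.1 m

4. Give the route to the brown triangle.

turn right 30°, forward 4.1 m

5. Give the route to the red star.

turn left 56°, forward 16.4 m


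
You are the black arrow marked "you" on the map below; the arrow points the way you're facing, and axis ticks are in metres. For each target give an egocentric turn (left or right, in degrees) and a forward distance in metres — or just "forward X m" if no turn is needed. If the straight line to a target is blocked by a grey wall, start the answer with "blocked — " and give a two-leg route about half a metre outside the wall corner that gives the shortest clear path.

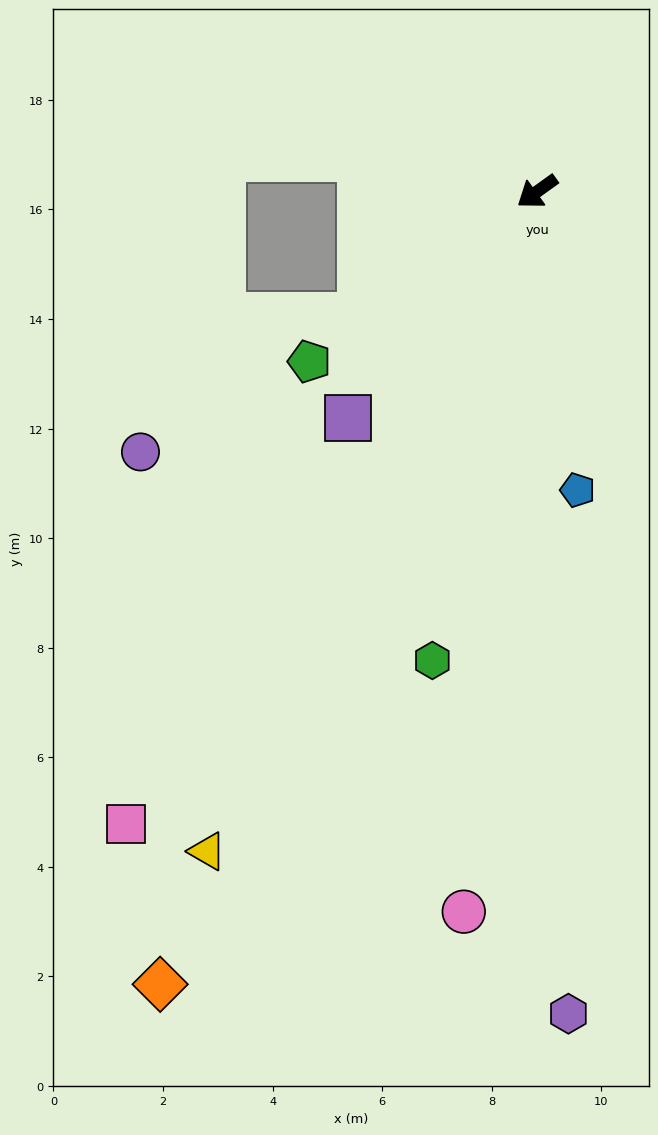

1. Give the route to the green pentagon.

forward 5.2 m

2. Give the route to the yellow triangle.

turn left 28°, forward 13.5 m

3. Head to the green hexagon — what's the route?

turn left 42°, forward 8.8 m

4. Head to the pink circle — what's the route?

turn left 48°, forward 13.2 m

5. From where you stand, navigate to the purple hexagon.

turn left 56°, forward 15.0 m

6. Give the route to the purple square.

turn left 14°, forward 5.4 m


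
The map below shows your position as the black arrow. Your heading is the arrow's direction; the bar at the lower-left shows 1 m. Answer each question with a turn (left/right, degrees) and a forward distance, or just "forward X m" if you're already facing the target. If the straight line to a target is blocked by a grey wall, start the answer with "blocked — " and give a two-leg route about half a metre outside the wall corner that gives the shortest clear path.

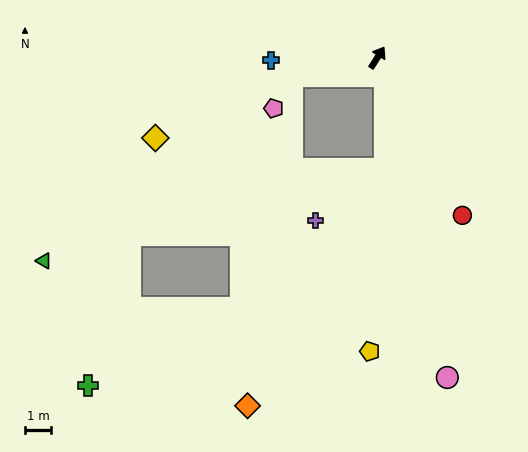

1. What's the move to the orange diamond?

blocked — turn left 135°, forward 3.3 m, then turn left 70°, forward 12.9 m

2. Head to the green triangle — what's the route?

blocked — turn left 135°, forward 3.3 m, then turn left 24°, forward 12.0 m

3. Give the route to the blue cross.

turn left 124°, forward 4.1 m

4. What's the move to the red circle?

turn right 119°, forward 6.9 m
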